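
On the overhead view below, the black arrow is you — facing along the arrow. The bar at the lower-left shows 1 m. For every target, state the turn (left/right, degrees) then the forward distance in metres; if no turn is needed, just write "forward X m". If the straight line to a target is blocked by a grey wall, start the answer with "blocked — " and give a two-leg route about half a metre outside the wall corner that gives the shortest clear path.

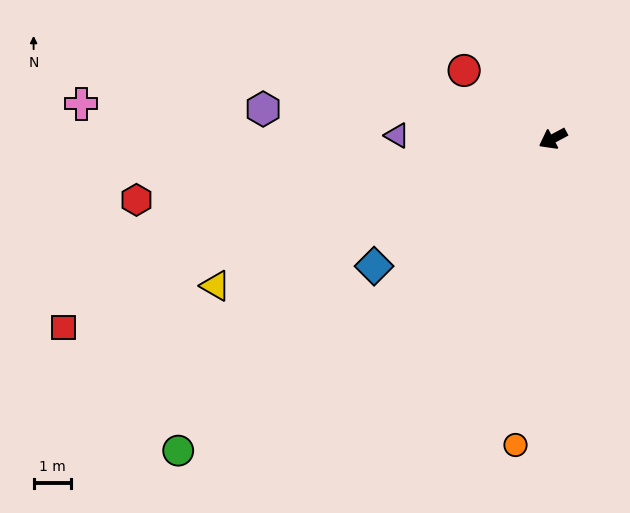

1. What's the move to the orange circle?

turn left 55°, forward 8.2 m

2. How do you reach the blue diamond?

turn left 7°, forward 5.9 m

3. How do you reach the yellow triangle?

turn right 5°, forward 9.8 m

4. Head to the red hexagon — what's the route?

turn right 20°, forward 11.2 m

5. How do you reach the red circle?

turn right 66°, forward 3.0 m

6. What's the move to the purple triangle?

turn right 29°, forward 4.2 m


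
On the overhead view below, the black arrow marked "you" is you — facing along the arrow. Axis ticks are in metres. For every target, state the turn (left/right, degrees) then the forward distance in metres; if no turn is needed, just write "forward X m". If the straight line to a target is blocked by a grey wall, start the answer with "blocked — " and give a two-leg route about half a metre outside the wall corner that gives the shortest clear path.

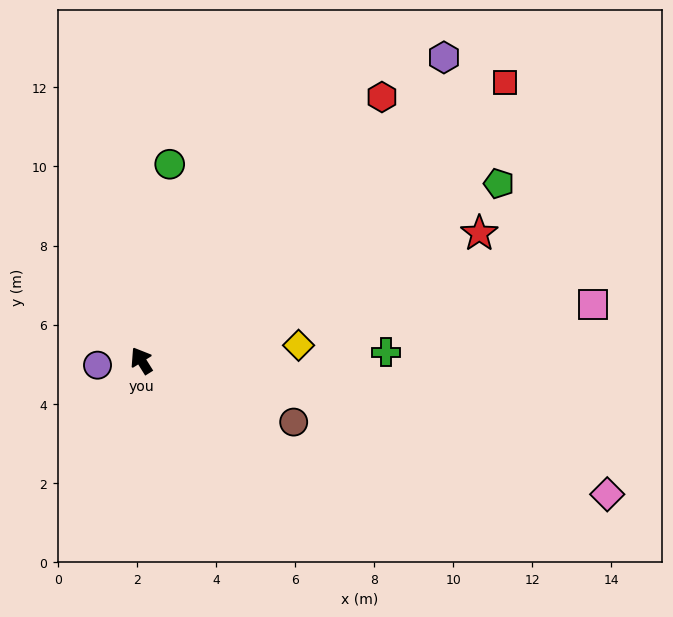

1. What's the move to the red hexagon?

turn right 74°, forward 9.0 m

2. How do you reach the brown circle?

turn right 144°, forward 4.2 m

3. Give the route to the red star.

turn right 101°, forward 9.1 m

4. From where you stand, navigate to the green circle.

turn right 40°, forward 5.0 m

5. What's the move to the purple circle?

turn left 64°, forward 1.1 m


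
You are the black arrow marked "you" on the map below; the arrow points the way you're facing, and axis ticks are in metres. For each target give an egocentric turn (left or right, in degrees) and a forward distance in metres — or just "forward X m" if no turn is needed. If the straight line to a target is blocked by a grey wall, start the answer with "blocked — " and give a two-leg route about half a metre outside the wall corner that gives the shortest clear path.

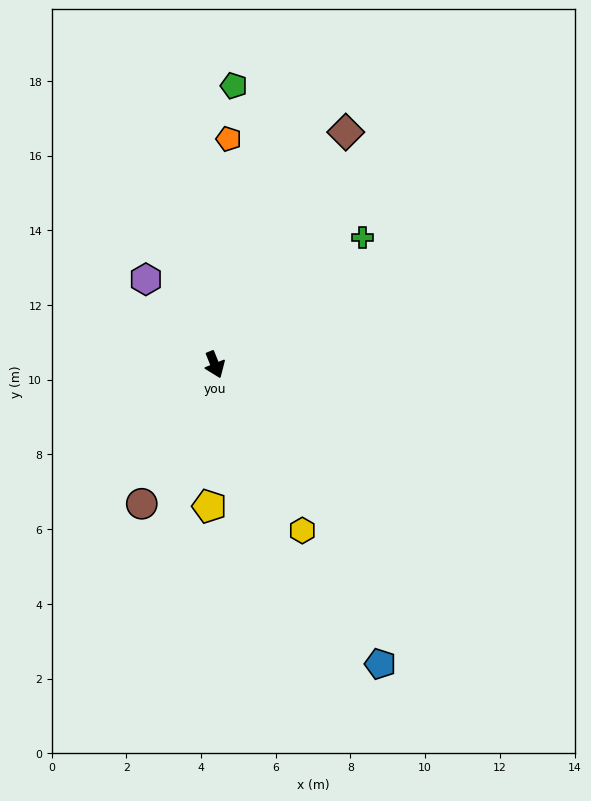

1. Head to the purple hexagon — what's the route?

turn right 163°, forward 2.9 m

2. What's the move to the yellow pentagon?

turn right 24°, forward 3.8 m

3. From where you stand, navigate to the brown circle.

turn right 50°, forward 4.2 m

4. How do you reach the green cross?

turn left 109°, forward 5.2 m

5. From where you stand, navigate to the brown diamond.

turn left 129°, forward 7.1 m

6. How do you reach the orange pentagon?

turn left 155°, forward 6.1 m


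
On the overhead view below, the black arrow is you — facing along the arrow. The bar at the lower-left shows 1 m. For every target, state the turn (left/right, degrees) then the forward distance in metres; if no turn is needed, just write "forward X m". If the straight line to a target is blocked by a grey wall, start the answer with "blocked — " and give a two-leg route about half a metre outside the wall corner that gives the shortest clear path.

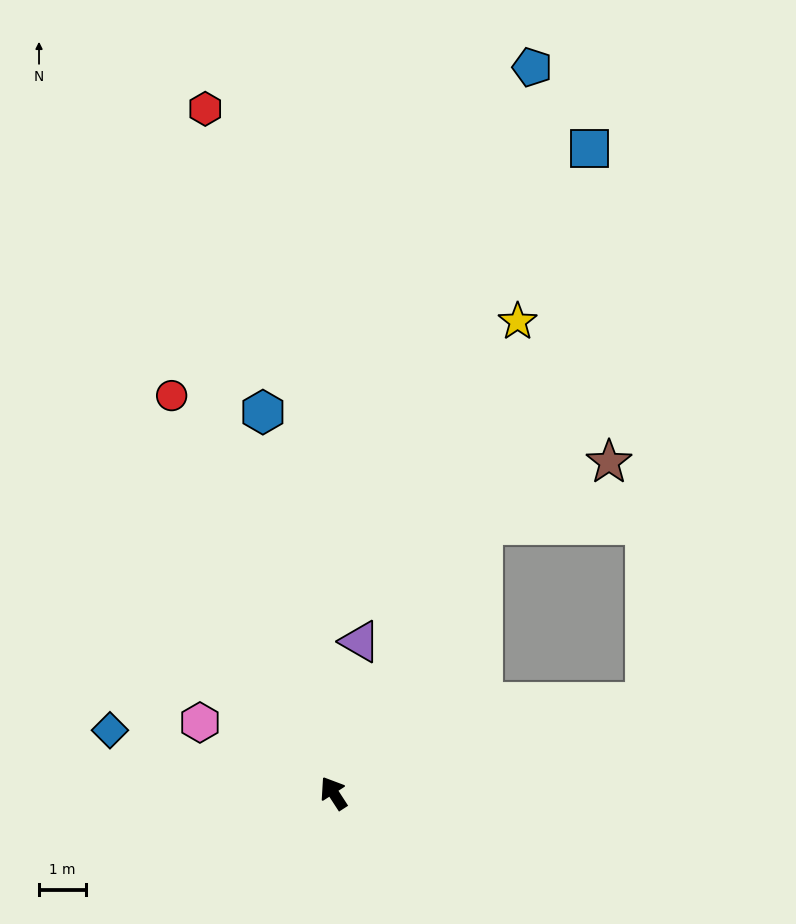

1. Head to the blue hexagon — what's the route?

turn right 22°, forward 8.3 m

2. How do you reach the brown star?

blocked — turn right 62°, forward 6.5 m, then turn right 35°, forward 3.0 m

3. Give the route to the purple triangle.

turn right 43°, forward 3.3 m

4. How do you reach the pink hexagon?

turn left 29°, forward 3.2 m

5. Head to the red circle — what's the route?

turn right 11°, forward 9.2 m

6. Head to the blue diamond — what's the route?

turn left 41°, forward 5.0 m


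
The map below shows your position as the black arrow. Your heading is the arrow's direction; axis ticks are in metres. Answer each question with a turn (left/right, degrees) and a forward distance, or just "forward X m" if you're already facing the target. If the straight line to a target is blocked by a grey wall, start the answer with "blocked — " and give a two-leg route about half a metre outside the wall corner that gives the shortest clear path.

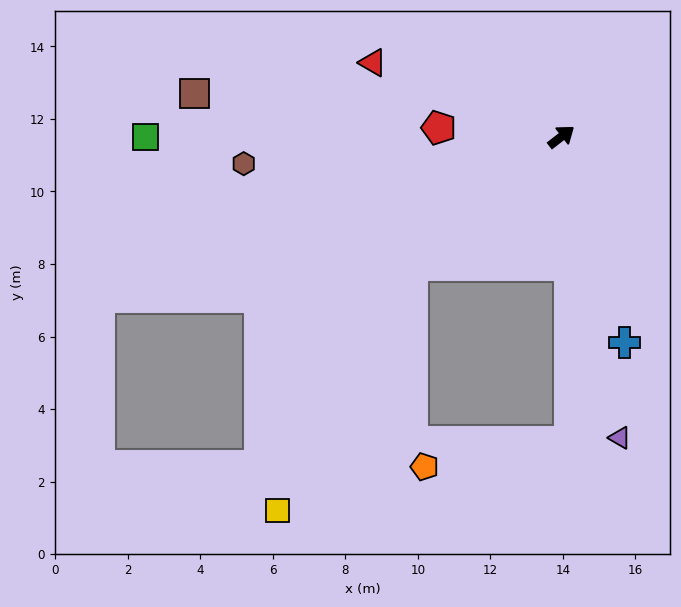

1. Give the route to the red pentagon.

turn left 138°, forward 3.4 m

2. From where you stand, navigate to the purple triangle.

turn right 117°, forward 8.5 m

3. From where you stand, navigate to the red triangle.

turn left 121°, forward 5.6 m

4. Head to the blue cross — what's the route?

turn right 111°, forward 5.9 m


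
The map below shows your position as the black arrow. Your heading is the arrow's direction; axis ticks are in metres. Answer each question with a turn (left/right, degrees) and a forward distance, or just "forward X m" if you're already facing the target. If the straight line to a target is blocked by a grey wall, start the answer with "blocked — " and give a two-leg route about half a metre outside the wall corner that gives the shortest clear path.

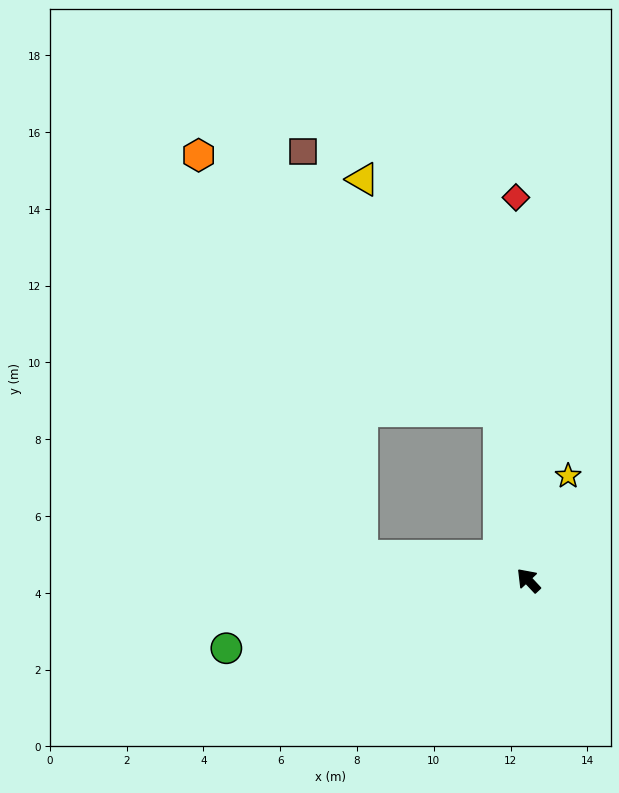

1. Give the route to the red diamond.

turn right 41°, forward 10.0 m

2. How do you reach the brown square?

blocked — turn right 33°, forward 4.5 m, then turn left 27°, forward 8.5 m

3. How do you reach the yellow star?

turn right 64°, forward 2.9 m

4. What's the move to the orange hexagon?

blocked — turn right 33°, forward 4.5 m, then turn left 40°, forward 10.3 m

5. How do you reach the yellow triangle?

blocked — turn right 33°, forward 4.5 m, then turn left 21°, forward 7.0 m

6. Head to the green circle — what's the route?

turn left 60°, forward 8.1 m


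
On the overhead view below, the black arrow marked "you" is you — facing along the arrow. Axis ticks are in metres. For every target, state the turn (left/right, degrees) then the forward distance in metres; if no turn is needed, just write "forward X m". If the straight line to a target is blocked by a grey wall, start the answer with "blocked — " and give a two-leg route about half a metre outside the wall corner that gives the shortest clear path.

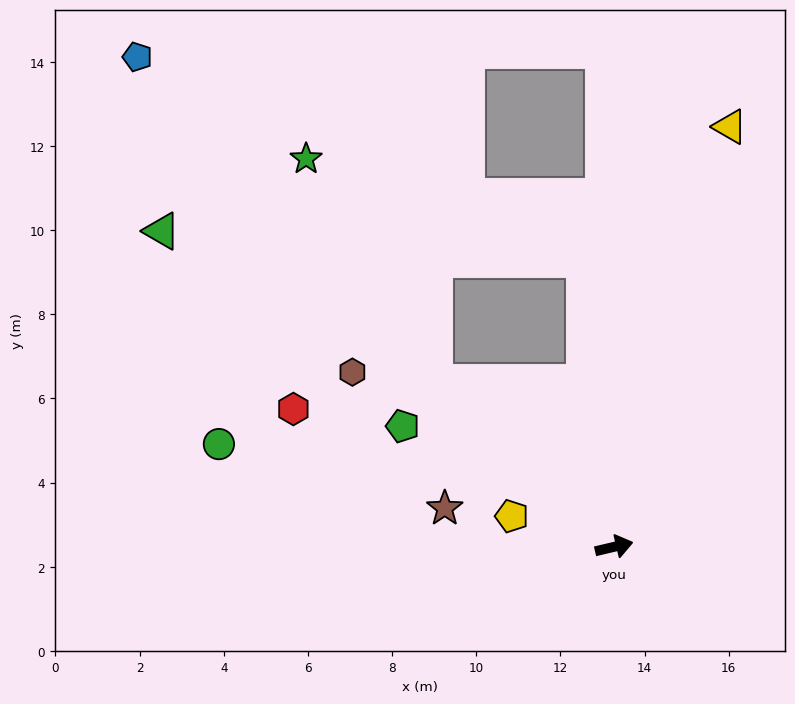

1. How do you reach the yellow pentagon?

turn left 150°, forward 2.5 m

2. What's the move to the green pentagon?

turn left 137°, forward 5.8 m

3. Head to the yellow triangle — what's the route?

turn left 61°, forward 10.4 m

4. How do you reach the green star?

blocked — turn left 124°, forward 5.8 m, then turn right 17°, forward 6.1 m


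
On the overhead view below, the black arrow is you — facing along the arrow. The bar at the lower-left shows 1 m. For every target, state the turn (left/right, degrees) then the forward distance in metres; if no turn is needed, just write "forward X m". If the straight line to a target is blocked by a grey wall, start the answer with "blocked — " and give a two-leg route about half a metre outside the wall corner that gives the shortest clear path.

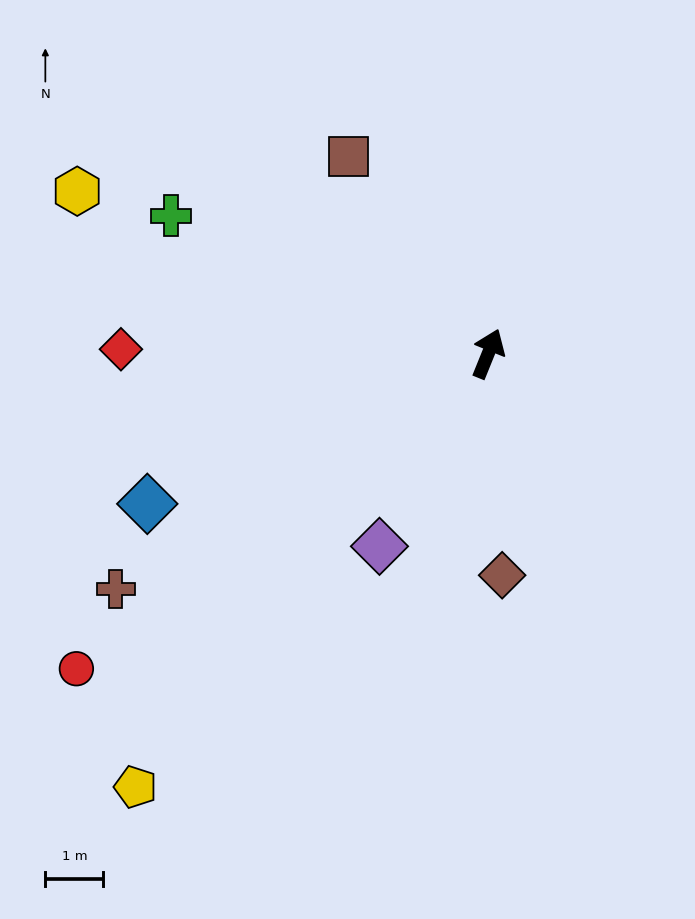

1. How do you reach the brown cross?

turn left 144°, forward 7.6 m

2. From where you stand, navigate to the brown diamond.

turn right 154°, forward 3.8 m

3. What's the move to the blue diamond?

turn left 136°, forward 6.4 m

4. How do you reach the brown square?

turn left 57°, forward 4.2 m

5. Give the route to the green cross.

turn left 89°, forward 6.0 m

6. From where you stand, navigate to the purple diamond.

turn left 173°, forward 3.8 m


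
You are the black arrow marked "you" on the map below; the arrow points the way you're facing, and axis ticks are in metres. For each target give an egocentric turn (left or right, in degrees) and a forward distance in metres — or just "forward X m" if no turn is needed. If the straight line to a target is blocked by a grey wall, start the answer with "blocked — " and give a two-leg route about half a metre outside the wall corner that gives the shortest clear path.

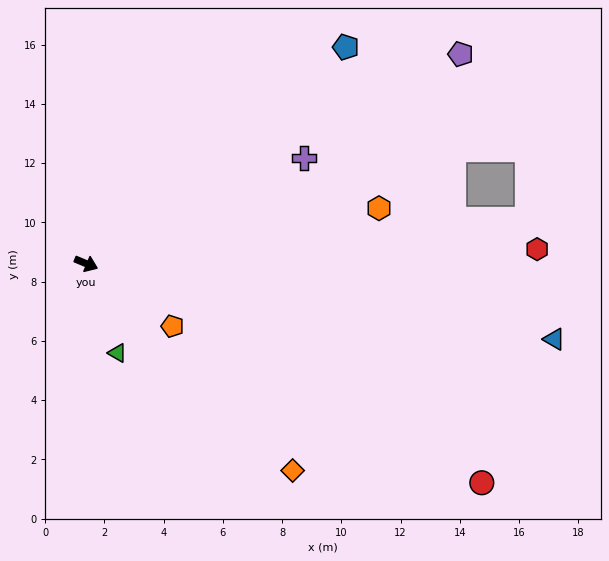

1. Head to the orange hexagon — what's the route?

turn left 33°, forward 10.1 m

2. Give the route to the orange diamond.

turn right 22°, forward 9.9 m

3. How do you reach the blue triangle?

turn left 13°, forward 16.0 m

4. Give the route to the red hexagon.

turn left 24°, forward 15.2 m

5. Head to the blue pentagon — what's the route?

turn left 62°, forward 11.4 m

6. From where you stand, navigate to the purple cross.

turn left 49°, forward 8.2 m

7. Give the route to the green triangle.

turn right 48°, forward 3.2 m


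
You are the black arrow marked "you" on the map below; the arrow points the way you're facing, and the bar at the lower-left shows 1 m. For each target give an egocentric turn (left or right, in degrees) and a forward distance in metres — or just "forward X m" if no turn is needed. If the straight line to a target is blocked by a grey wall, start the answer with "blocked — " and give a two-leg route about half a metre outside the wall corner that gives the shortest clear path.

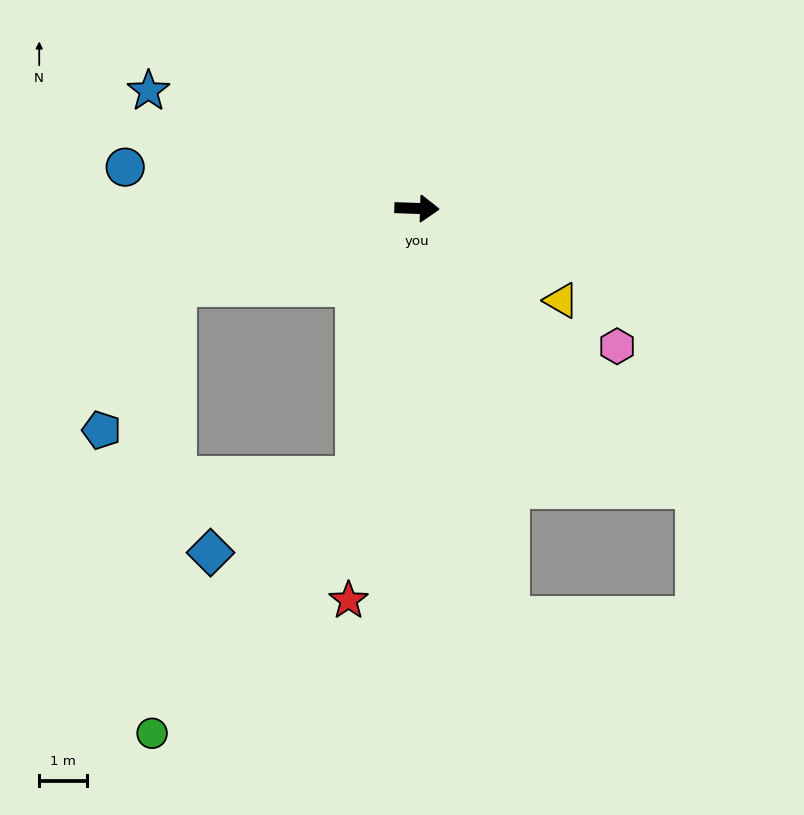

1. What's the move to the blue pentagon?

blocked — turn right 160°, forward 5.3 m, then turn left 44°, forward 3.4 m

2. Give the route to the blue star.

turn left 158°, forward 6.2 m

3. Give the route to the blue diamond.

blocked — turn right 101°, forward 5.8 m, then turn right 49°, forward 3.4 m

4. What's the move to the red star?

turn right 98°, forward 8.4 m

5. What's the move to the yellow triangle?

turn right 31°, forward 3.6 m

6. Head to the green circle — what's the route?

blocked — turn right 101°, forward 5.8 m, then turn right 26°, forward 6.9 m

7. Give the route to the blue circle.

turn left 174°, forward 6.2 m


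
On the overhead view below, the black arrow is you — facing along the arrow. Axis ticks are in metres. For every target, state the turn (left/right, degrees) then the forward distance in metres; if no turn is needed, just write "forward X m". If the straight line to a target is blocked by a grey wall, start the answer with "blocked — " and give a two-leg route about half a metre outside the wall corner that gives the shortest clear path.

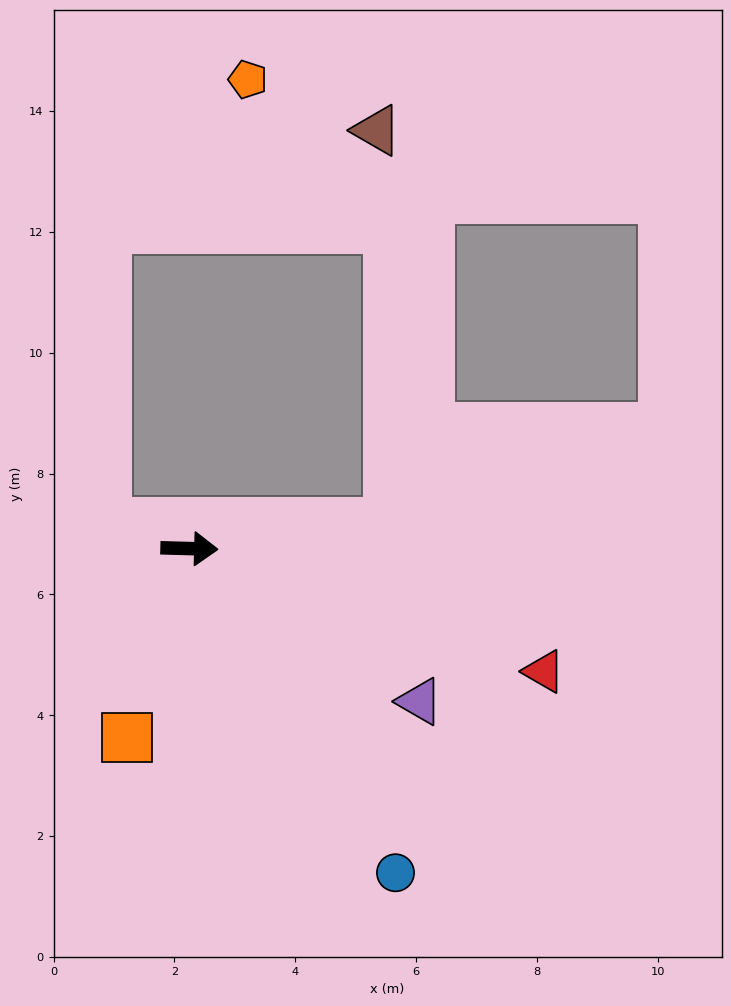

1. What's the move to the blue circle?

turn right 56°, forward 6.4 m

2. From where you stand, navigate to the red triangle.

turn right 18°, forward 6.2 m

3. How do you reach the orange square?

turn right 107°, forward 3.3 m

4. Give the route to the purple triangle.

turn right 32°, forward 4.6 m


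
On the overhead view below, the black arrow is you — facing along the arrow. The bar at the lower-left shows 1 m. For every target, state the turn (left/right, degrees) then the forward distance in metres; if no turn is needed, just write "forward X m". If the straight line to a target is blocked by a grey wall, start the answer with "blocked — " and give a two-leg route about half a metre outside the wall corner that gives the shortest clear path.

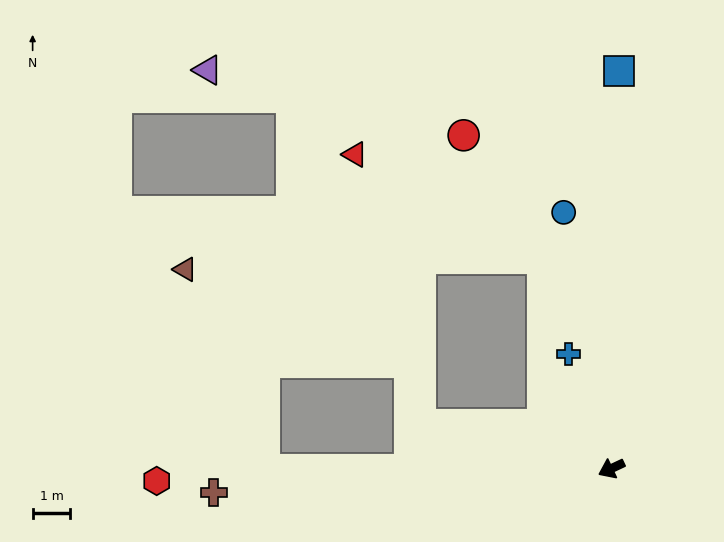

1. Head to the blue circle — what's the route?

turn right 105°, forward 6.9 m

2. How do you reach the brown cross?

turn right 22°, forward 10.5 m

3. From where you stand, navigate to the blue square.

turn right 116°, forward 10.5 m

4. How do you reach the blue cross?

turn right 95°, forward 3.2 m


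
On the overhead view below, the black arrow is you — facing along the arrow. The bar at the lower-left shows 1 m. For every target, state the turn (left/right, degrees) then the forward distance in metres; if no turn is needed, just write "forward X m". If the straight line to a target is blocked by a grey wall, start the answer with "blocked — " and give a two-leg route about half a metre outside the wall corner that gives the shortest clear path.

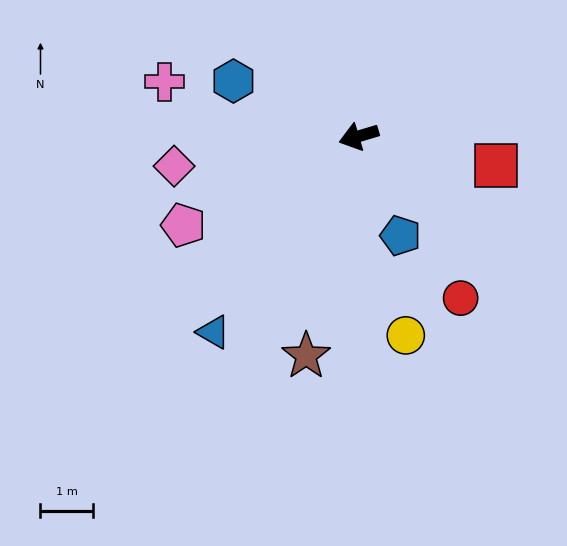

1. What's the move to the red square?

turn left 151°, forward 2.7 m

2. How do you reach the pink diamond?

turn right 7°, forward 3.6 m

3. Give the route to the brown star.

turn left 60°, forward 4.3 m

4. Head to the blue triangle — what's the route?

turn left 37°, forward 4.7 m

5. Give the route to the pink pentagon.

turn left 10°, forward 3.8 m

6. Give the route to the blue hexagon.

turn right 40°, forward 2.6 m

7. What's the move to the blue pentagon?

turn left 96°, forward 2.1 m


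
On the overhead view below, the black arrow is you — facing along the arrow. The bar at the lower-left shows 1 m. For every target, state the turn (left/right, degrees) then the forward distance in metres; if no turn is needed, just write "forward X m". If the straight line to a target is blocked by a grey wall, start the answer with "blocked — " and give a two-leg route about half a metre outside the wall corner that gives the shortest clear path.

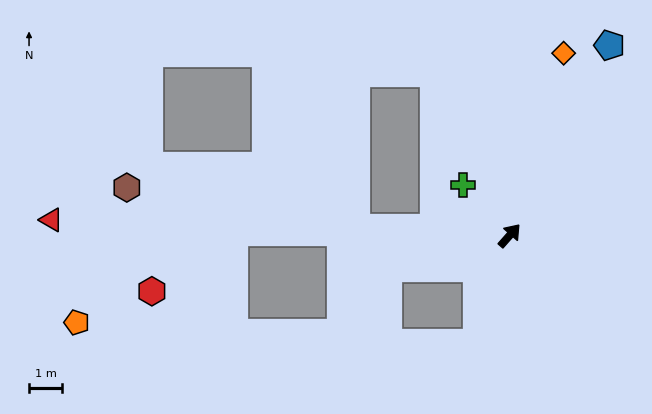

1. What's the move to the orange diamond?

turn left 25°, forward 5.7 m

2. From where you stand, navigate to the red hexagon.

blocked — turn left 131°, forward 8.3 m, then turn left 36°, forward 3.0 m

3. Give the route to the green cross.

turn left 84°, forward 2.1 m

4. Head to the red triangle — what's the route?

turn left 129°, forward 13.8 m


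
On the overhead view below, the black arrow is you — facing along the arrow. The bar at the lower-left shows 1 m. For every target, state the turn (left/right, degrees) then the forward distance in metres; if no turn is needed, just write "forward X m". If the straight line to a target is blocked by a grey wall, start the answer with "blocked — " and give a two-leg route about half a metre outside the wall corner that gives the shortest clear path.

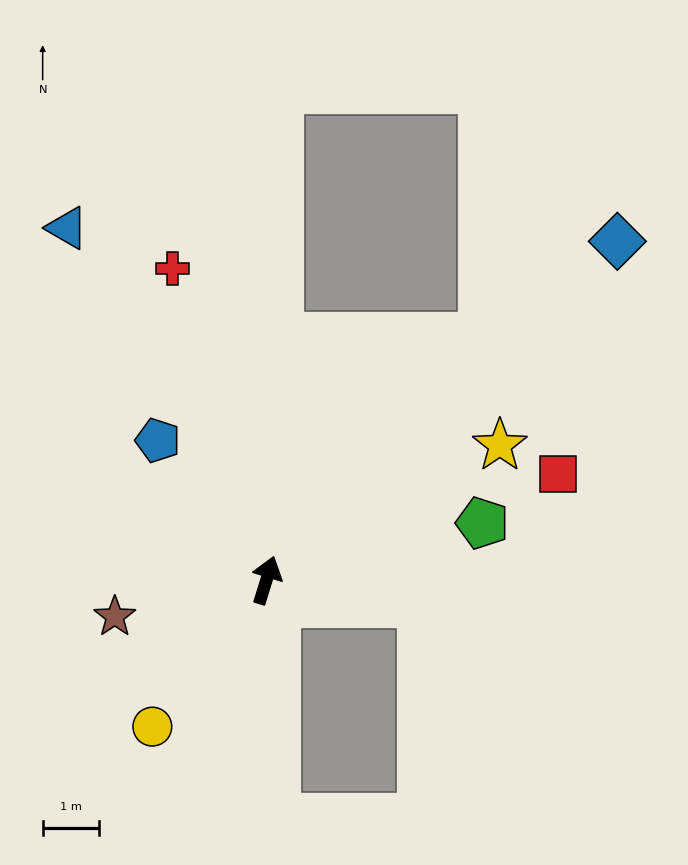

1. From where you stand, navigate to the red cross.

turn left 34°, forward 5.8 m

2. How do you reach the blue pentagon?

turn left 55°, forward 3.2 m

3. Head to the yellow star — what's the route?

turn right 43°, forward 4.8 m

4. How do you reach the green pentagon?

turn right 58°, forward 4.0 m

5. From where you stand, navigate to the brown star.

turn left 121°, forward 2.8 m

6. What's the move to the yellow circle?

turn left 159°, forward 3.3 m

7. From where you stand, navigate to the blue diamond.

turn right 29°, forward 8.7 m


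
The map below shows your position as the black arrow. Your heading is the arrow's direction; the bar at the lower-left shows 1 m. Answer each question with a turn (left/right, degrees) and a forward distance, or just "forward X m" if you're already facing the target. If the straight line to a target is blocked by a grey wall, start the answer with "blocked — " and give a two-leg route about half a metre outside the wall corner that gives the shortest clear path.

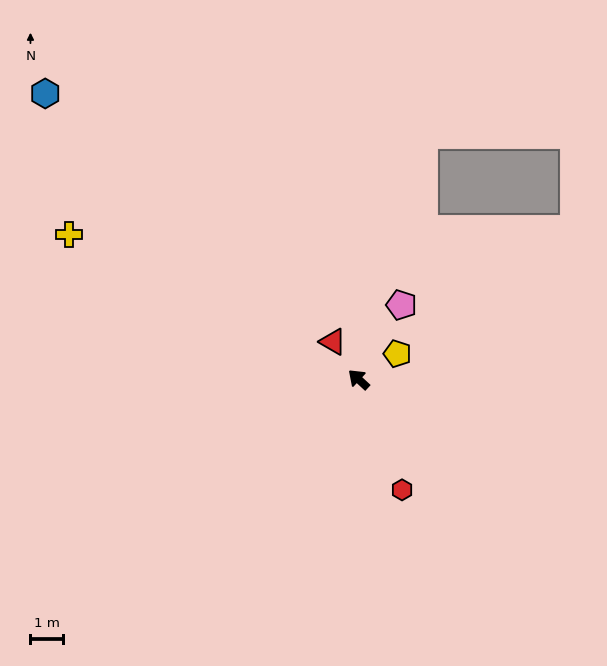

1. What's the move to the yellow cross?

turn left 16°, forward 9.9 m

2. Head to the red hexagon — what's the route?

turn left 154°, forward 3.6 m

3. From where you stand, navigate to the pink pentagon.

turn right 77°, forward 2.6 m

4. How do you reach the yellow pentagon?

turn right 104°, forward 1.4 m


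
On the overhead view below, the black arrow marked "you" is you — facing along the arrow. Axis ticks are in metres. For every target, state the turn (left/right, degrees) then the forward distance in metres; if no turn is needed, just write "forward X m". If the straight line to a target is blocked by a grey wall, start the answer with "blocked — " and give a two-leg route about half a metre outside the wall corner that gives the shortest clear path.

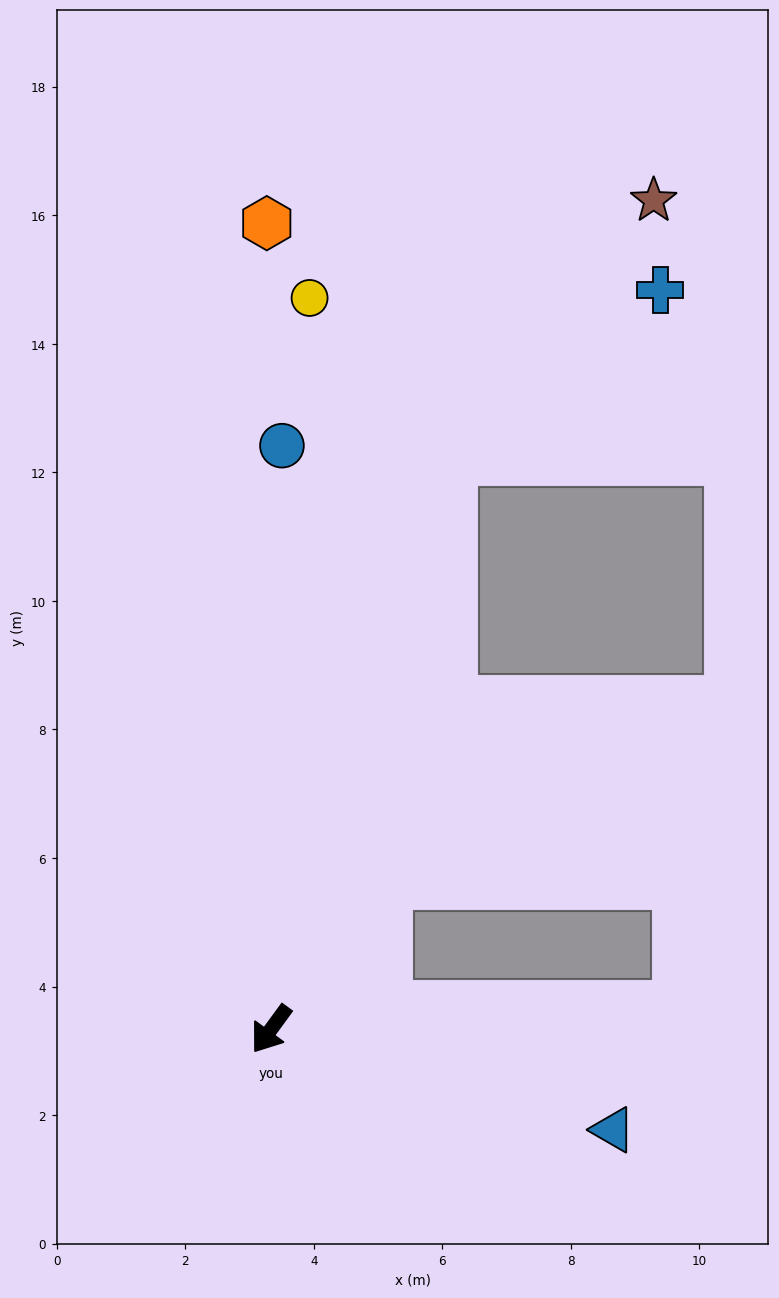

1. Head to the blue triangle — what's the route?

turn left 110°, forward 5.5 m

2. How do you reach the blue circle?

turn right 145°, forward 9.1 m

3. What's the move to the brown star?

blocked — turn right 161°, forward 9.3 m, then turn right 21°, forward 5.1 m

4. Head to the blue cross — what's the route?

blocked — turn right 161°, forward 9.3 m, then turn right 34°, forward 4.2 m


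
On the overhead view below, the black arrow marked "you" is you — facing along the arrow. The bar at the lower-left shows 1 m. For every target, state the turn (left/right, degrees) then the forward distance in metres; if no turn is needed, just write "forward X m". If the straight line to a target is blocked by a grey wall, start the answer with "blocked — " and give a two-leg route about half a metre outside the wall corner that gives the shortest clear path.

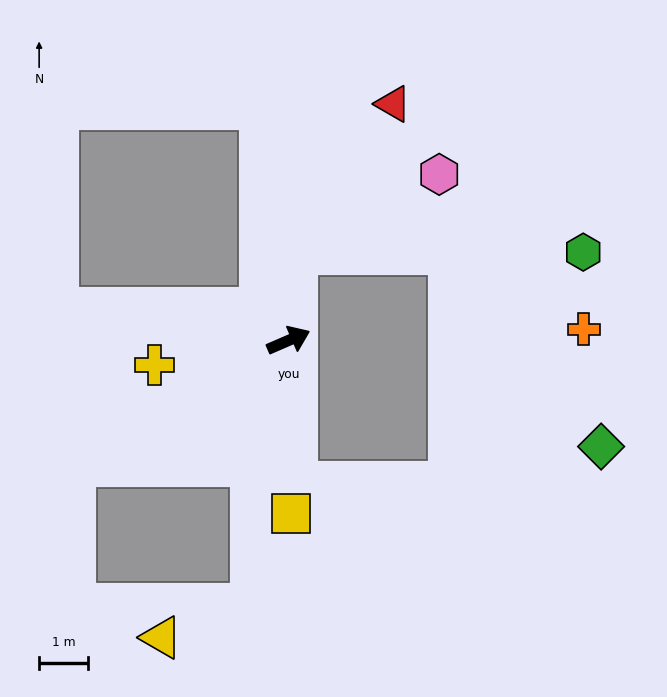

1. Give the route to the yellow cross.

turn left 167°, forward 2.8 m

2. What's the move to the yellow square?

turn right 113°, forward 3.5 m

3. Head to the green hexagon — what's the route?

blocked — turn left 61°, forward 1.8 m, then turn right 84°, forward 5.8 m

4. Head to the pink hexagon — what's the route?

blocked — turn left 61°, forward 1.8 m, then turn right 55°, forward 3.3 m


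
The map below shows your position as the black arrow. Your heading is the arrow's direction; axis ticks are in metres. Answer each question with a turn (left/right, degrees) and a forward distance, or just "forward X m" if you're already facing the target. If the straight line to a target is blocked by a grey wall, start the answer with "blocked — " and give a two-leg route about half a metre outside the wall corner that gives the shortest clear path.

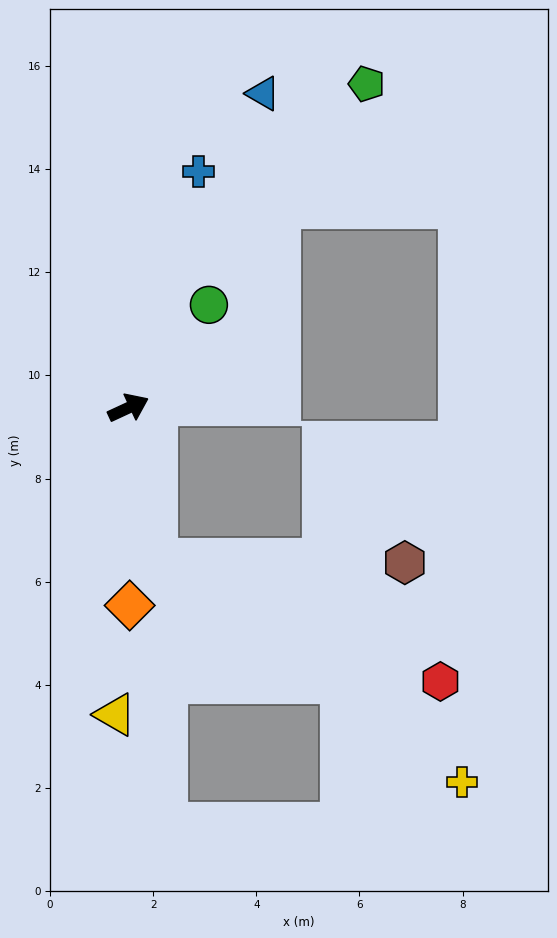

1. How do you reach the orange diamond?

turn right 115°, forward 3.8 m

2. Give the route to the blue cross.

turn left 49°, forward 4.8 m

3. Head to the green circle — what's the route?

turn left 27°, forward 2.5 m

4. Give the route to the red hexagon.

blocked — turn right 105°, forward 3.0 m, then turn left 57°, forward 6.0 m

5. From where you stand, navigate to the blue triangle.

turn left 42°, forward 6.6 m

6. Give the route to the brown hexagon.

blocked — turn right 105°, forward 3.0 m, then turn left 80°, forward 4.8 m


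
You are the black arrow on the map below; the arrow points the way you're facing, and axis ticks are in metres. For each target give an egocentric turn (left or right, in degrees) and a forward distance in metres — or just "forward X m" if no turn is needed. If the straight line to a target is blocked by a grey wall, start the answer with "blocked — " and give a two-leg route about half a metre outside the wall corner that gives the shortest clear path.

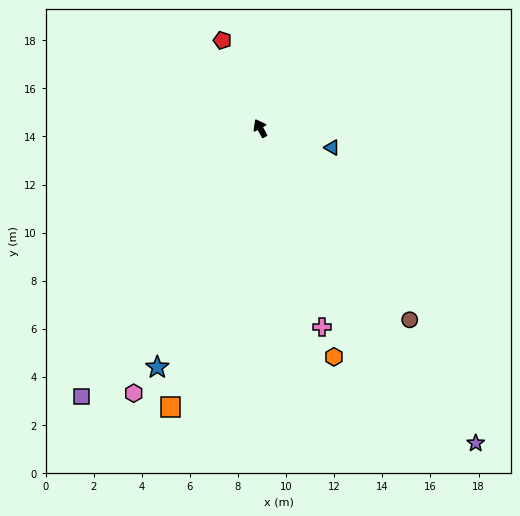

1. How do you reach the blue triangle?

turn right 134°, forward 3.1 m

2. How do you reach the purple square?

turn left 118°, forward 13.4 m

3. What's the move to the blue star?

turn left 128°, forward 10.8 m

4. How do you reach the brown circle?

turn right 171°, forward 10.1 m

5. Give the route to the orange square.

turn left 134°, forward 12.2 m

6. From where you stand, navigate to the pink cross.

turn left 169°, forward 8.7 m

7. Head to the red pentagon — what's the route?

turn right 5°, forward 4.0 m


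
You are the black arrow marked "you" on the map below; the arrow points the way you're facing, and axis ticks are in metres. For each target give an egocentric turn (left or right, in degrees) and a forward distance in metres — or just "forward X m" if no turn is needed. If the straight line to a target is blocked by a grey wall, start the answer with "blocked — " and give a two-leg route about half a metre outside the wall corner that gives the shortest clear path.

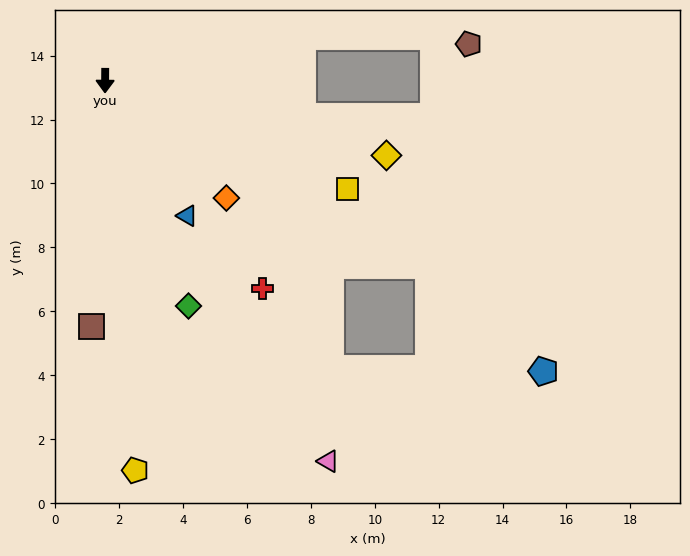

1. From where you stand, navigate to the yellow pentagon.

turn left 5°, forward 12.2 m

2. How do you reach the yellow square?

turn left 66°, forward 8.3 m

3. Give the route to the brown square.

turn right 3°, forward 7.7 m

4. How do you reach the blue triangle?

turn left 32°, forward 4.9 m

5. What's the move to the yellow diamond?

turn left 76°, forward 9.1 m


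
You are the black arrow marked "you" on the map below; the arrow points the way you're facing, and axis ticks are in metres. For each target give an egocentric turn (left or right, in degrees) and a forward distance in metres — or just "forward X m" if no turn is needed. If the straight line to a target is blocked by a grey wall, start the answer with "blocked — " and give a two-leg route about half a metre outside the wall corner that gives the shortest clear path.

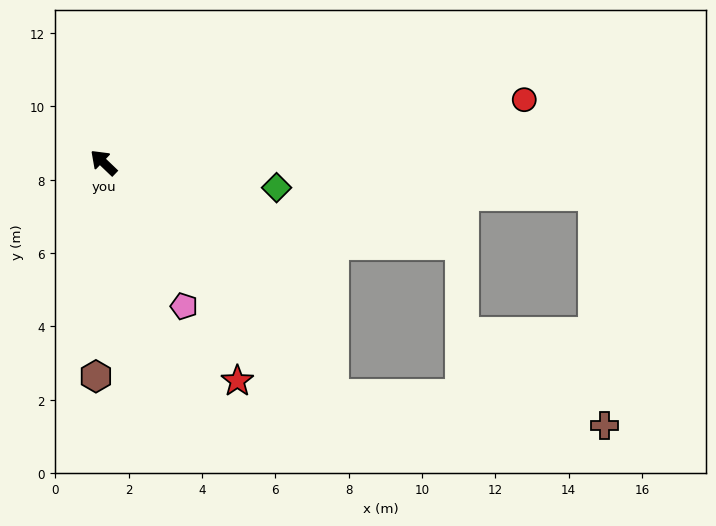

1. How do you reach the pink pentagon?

turn left 163°, forward 4.5 m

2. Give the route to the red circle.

turn right 128°, forward 11.6 m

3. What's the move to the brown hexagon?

turn left 132°, forward 5.8 m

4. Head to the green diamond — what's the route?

turn right 145°, forward 4.8 m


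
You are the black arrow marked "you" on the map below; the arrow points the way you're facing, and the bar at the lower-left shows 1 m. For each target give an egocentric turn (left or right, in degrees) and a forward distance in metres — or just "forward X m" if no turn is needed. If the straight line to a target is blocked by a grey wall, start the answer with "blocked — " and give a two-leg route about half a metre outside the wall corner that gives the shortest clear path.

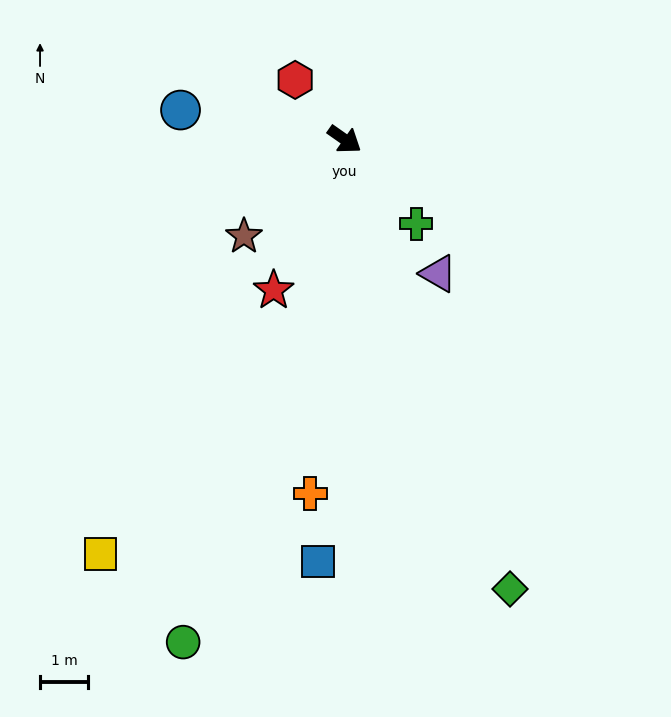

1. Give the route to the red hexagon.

turn left 165°, forward 1.6 m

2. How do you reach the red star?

turn right 80°, forward 3.5 m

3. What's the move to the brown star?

turn right 101°, forward 2.9 m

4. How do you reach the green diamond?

turn right 35°, forward 9.9 m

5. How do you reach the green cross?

turn right 15°, forward 2.3 m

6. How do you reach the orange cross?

turn right 60°, forward 7.4 m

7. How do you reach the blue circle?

turn right 155°, forward 3.5 m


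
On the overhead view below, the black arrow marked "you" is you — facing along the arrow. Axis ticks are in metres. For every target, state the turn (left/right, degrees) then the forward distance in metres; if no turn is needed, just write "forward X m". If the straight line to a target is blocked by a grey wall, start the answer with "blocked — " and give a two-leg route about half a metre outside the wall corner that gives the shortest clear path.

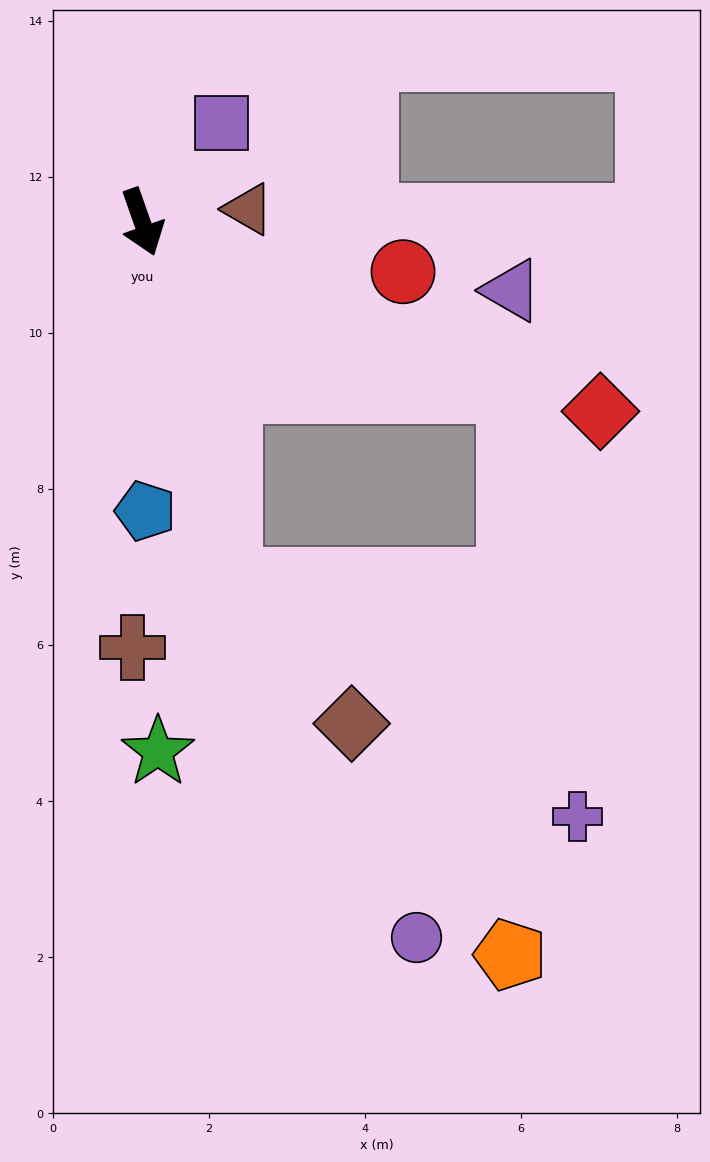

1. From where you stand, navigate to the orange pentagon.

blocked — turn left 46°, forward 5.2 m, then turn right 65°, forward 7.2 m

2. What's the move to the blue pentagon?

turn right 19°, forward 3.7 m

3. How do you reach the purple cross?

blocked — turn left 46°, forward 5.2 m, then turn right 56°, forward 5.5 m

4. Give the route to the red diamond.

turn left 48°, forward 6.4 m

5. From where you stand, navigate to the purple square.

turn left 122°, forward 1.6 m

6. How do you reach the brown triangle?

turn left 78°, forward 1.4 m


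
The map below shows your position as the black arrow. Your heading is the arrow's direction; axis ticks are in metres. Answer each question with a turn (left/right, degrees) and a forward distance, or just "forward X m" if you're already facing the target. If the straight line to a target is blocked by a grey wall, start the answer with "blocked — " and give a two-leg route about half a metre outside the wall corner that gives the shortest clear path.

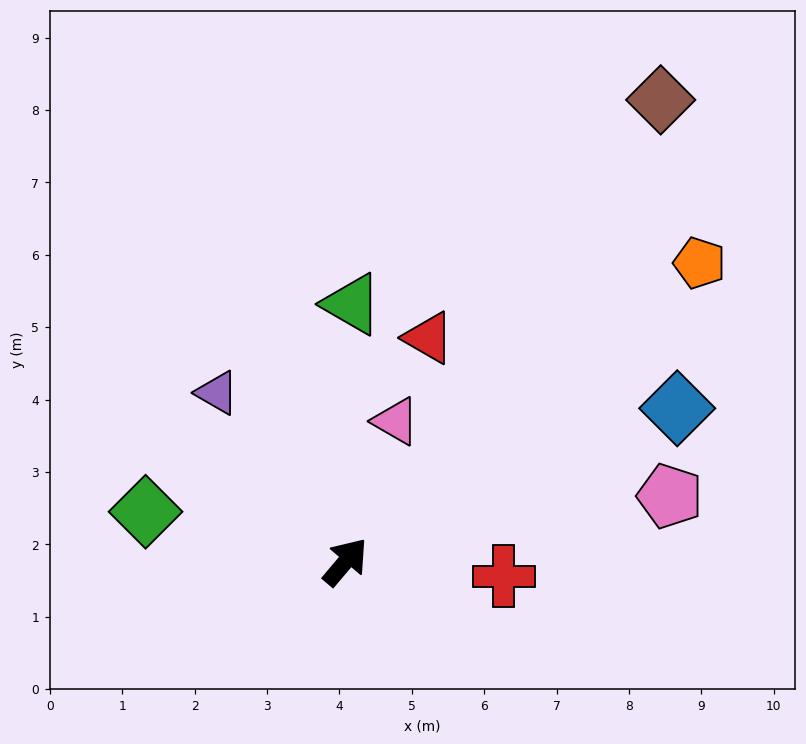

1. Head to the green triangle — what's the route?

turn left 39°, forward 3.6 m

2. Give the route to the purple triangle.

turn left 77°, forward 2.9 m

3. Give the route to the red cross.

turn right 55°, forward 2.2 m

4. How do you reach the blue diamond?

turn right 25°, forward 5.0 m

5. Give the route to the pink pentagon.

turn right 38°, forward 4.6 m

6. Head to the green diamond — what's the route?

turn left 116°, forward 2.8 m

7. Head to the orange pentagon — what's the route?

turn right 10°, forward 6.4 m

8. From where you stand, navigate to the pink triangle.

turn left 21°, forward 2.1 m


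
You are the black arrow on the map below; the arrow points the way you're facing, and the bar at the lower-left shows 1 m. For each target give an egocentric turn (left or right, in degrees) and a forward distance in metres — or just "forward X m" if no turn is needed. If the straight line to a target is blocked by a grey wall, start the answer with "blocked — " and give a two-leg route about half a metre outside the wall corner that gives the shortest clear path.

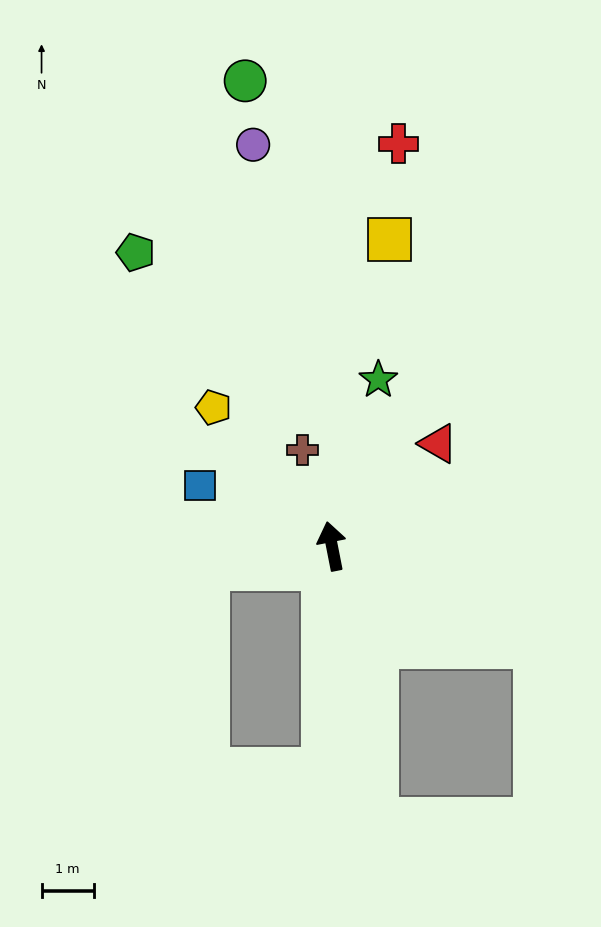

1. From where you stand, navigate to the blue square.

turn left 54°, forward 2.8 m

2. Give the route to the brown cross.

turn left 6°, forward 1.9 m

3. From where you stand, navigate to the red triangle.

turn right 57°, forward 2.8 m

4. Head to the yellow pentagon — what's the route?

turn left 29°, forward 3.5 m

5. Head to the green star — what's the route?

turn right 27°, forward 3.3 m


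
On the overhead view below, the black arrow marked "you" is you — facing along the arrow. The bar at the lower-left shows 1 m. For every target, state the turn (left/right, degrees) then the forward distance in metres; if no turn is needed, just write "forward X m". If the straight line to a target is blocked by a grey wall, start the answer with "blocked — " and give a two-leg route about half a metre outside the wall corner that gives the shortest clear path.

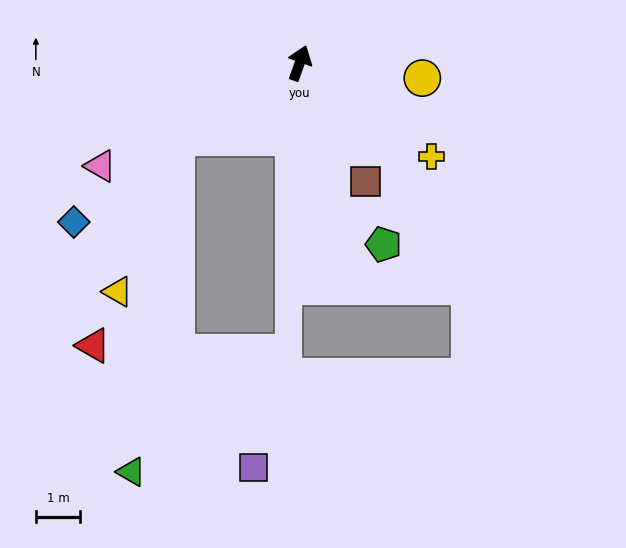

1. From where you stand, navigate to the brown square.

turn right 132°, forward 3.1 m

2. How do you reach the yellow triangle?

blocked — turn left 141°, forward 3.3 m, then turn left 38°, forward 3.7 m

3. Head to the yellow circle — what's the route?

turn right 78°, forward 2.8 m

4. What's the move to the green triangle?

blocked — turn left 141°, forward 3.3 m, then turn left 51°, forward 7.6 m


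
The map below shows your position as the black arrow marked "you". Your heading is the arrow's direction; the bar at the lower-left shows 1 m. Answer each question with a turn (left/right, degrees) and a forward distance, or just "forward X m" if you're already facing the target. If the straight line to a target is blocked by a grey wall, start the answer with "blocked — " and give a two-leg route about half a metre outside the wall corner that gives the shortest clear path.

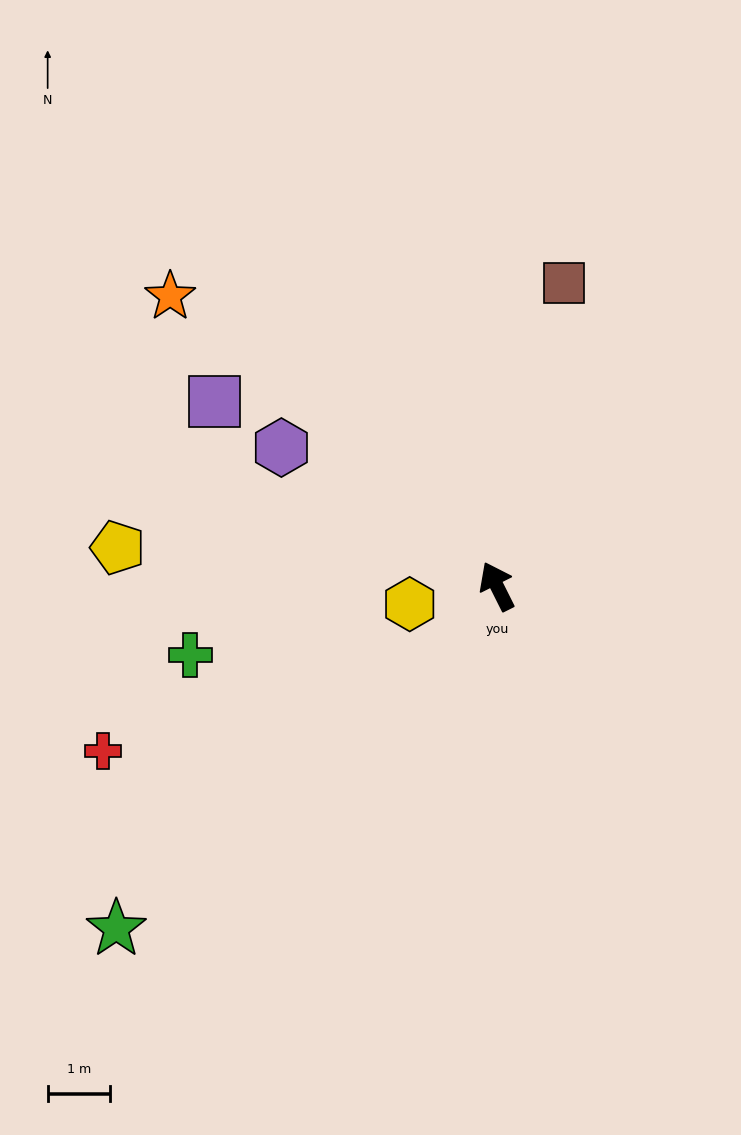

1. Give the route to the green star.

turn left 105°, forward 8.2 m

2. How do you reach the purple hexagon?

turn left 31°, forward 4.1 m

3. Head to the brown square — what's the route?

turn right 39°, forward 5.0 m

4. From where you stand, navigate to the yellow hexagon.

turn left 75°, forward 1.4 m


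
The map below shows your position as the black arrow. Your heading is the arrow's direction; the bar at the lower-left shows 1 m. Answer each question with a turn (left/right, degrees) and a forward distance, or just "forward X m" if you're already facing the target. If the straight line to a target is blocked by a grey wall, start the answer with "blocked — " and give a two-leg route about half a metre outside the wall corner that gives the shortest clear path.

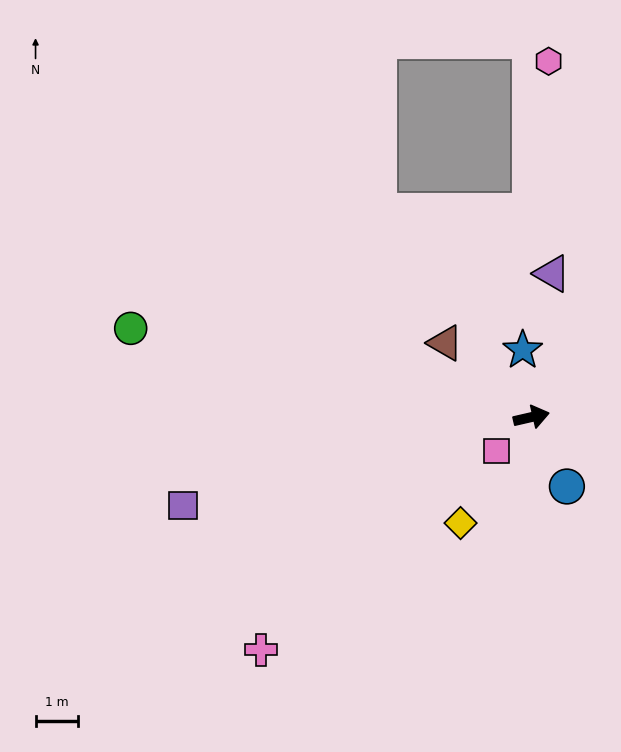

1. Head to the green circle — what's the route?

turn left 155°, forward 9.6 m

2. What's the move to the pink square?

turn right 149°, forward 1.1 m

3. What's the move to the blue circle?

turn right 76°, forward 1.8 m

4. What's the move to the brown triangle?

turn left 126°, forward 2.7 m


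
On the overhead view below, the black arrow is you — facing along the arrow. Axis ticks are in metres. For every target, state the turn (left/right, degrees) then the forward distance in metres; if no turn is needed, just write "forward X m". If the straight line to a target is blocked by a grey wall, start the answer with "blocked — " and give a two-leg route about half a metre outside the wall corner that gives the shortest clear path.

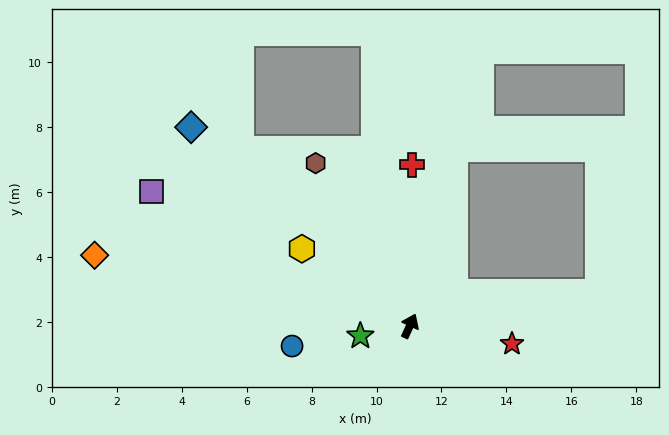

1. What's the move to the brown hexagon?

turn left 55°, forward 5.8 m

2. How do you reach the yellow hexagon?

turn left 79°, forward 4.1 m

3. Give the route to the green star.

turn left 126°, forward 1.6 m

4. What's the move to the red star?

turn right 75°, forward 3.2 m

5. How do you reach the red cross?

turn left 24°, forward 5.0 m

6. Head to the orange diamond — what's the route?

turn left 102°, forward 9.9 m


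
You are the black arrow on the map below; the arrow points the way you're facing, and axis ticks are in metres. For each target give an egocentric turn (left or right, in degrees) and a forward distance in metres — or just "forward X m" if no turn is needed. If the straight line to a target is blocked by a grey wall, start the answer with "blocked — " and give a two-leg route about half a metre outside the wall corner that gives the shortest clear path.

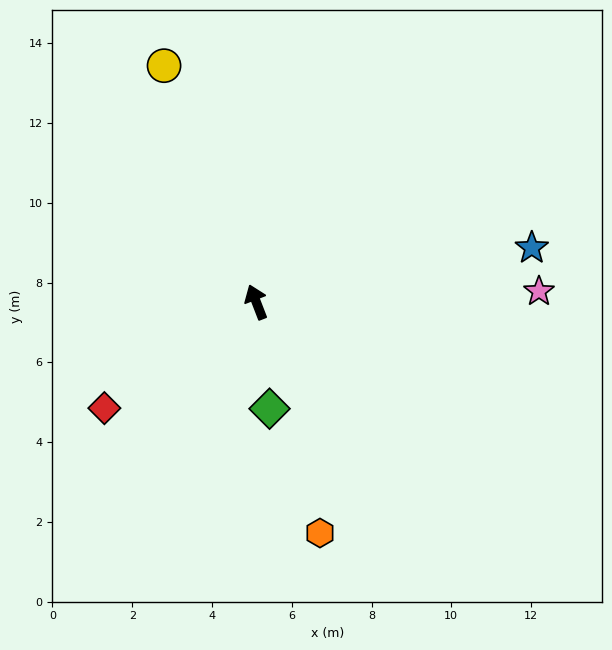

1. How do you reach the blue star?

turn right 100°, forward 7.0 m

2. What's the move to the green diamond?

turn left 166°, forward 2.7 m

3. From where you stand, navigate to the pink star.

turn right 109°, forward 7.1 m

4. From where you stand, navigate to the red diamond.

turn left 104°, forward 4.6 m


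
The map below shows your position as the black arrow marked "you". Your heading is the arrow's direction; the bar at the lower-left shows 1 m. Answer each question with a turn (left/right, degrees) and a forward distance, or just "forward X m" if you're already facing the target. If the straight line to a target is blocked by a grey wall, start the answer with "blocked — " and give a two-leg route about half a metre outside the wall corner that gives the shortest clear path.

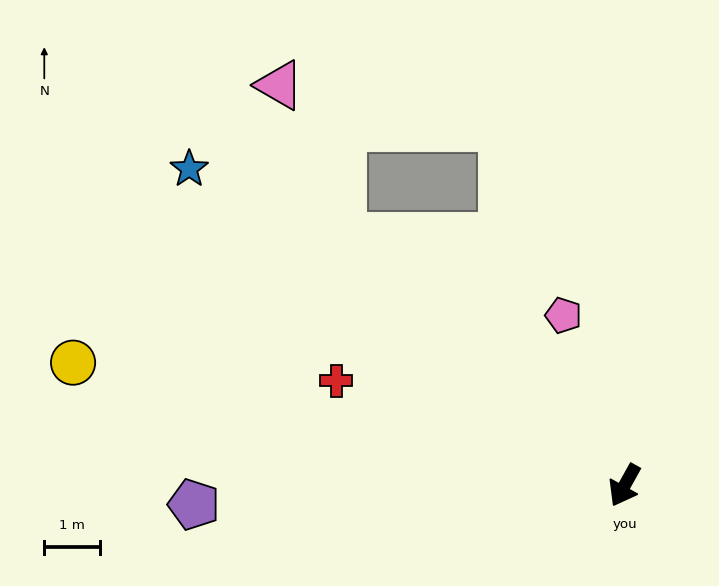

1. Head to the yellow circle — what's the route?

turn right 74°, forward 10.1 m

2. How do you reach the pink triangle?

blocked — turn right 102°, forward 6.7 m, then turn right 26°, forward 2.9 m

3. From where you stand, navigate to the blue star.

turn right 97°, forward 9.6 m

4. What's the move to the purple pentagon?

turn right 58°, forward 7.7 m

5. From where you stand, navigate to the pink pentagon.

turn right 131°, forward 3.2 m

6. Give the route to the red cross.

turn right 81°, forward 5.5 m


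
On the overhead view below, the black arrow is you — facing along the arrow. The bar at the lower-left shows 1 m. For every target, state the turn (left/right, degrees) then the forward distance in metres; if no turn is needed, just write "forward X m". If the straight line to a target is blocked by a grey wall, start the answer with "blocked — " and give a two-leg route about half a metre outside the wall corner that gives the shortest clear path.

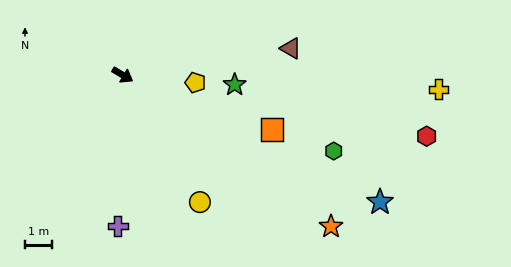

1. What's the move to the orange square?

turn left 11°, forward 5.9 m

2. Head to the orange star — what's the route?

turn right 5°, forward 9.6 m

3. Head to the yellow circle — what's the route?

turn right 28°, forward 5.5 m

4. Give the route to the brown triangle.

turn left 40°, forward 6.3 m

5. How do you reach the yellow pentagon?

turn left 25°, forward 2.7 m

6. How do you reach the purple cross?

turn right 61°, forward 5.6 m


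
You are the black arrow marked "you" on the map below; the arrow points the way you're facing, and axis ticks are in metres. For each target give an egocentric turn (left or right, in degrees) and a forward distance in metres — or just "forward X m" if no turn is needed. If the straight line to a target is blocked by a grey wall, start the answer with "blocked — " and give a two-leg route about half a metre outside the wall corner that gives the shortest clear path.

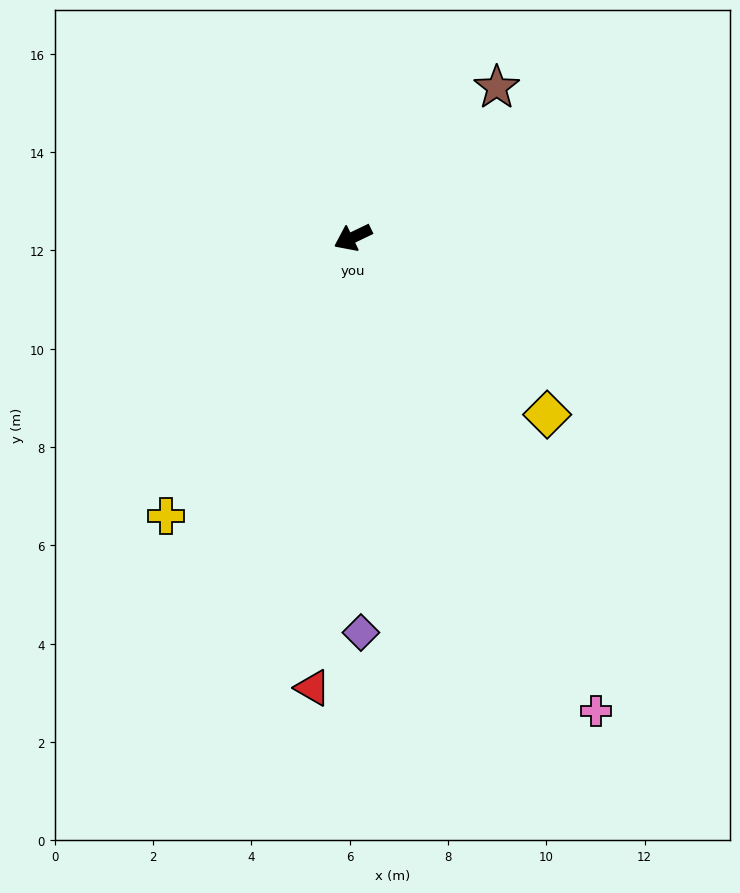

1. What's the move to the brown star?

turn right 159°, forward 4.2 m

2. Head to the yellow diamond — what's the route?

turn left 112°, forward 5.3 m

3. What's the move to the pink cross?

turn left 91°, forward 10.8 m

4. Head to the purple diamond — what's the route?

turn left 65°, forward 8.0 m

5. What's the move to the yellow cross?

turn left 30°, forward 6.8 m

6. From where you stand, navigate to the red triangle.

turn left 59°, forward 9.2 m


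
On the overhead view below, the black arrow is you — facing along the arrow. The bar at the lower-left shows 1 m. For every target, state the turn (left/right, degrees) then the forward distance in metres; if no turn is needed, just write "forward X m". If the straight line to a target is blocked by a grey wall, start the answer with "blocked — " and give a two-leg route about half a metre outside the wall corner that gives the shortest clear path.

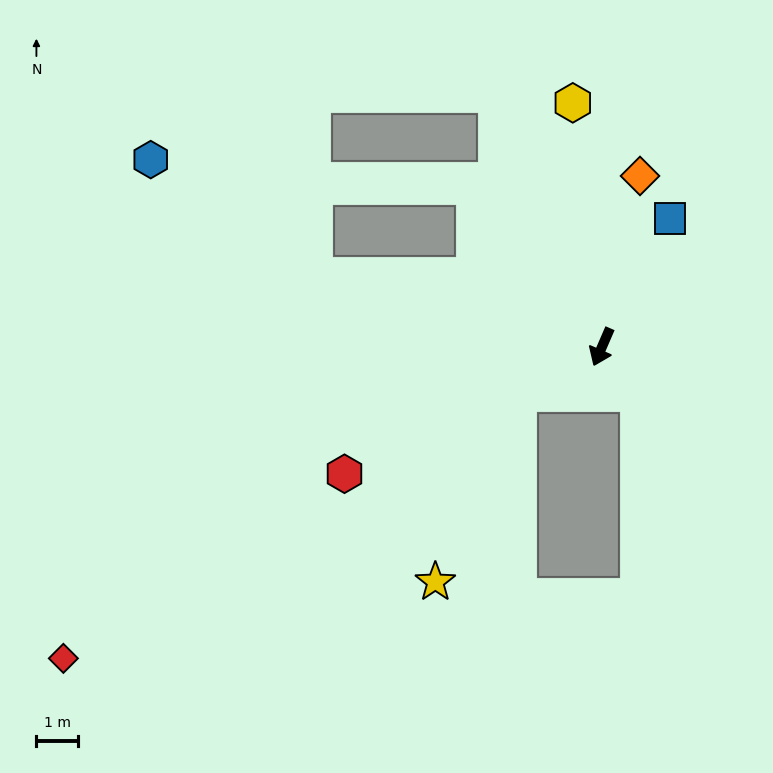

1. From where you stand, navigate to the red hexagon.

turn right 40°, forward 6.8 m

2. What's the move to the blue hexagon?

blocked — turn right 81°, forward 7.0 m, then turn right 21°, forward 4.8 m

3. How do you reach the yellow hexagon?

turn right 150°, forward 5.8 m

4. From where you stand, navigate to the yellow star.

blocked — turn right 37°, forward 2.3 m, then turn left 36°, forward 4.9 m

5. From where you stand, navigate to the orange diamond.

turn right 169°, forward 4.2 m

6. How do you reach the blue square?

turn left 176°, forward 3.5 m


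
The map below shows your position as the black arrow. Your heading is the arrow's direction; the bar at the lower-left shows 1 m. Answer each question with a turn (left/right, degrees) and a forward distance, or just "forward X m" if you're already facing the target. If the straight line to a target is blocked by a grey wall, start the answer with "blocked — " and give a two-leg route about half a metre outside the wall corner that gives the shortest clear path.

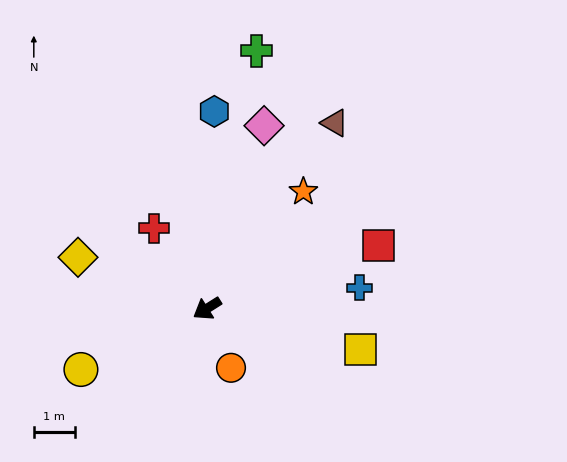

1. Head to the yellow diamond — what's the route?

turn right 54°, forward 3.4 m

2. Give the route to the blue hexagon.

turn right 124°, forward 4.8 m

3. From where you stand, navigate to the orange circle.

turn left 80°, forward 1.6 m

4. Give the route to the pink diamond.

turn right 140°, forward 4.6 m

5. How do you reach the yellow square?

turn left 133°, forward 3.8 m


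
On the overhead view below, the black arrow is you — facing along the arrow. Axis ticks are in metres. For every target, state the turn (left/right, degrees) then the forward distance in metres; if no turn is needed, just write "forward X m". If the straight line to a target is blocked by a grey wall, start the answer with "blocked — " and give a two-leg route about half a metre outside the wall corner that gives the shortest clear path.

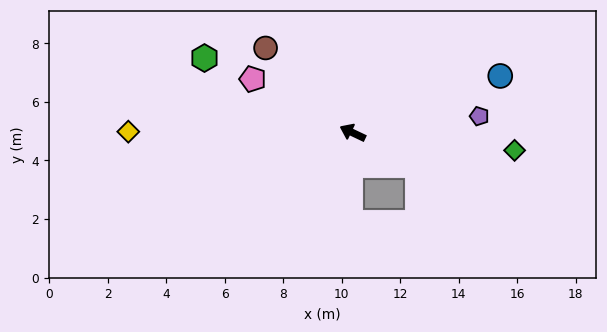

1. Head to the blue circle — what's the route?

turn right 134°, forward 5.4 m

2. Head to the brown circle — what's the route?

turn right 19°, forward 4.2 m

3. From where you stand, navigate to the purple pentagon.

turn right 147°, forward 4.4 m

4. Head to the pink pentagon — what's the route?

turn right 3°, forward 3.9 m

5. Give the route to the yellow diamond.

turn left 25°, forward 7.7 m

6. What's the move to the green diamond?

turn right 161°, forward 5.6 m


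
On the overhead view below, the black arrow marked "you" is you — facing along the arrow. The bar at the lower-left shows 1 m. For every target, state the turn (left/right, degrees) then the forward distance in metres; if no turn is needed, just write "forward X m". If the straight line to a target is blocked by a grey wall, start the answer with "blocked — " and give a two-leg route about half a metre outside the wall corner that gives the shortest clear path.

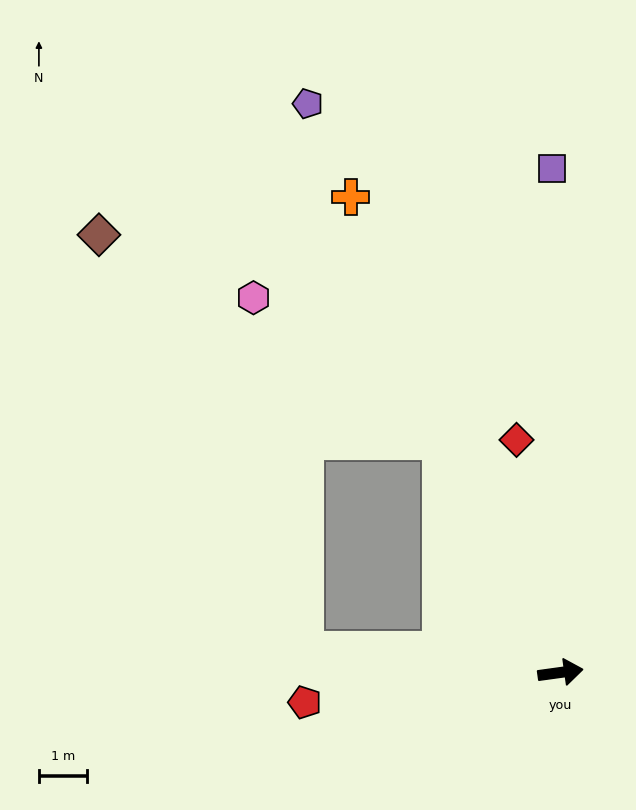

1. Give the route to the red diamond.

turn left 93°, forward 4.9 m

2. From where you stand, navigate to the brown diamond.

blocked — turn left 109°, forward 5.4 m, then turn left 32°, forward 8.4 m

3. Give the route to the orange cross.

turn left 106°, forward 10.8 m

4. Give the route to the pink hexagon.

blocked — turn left 109°, forward 5.4 m, then turn left 26°, forward 4.9 m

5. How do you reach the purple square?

turn left 83°, forward 10.5 m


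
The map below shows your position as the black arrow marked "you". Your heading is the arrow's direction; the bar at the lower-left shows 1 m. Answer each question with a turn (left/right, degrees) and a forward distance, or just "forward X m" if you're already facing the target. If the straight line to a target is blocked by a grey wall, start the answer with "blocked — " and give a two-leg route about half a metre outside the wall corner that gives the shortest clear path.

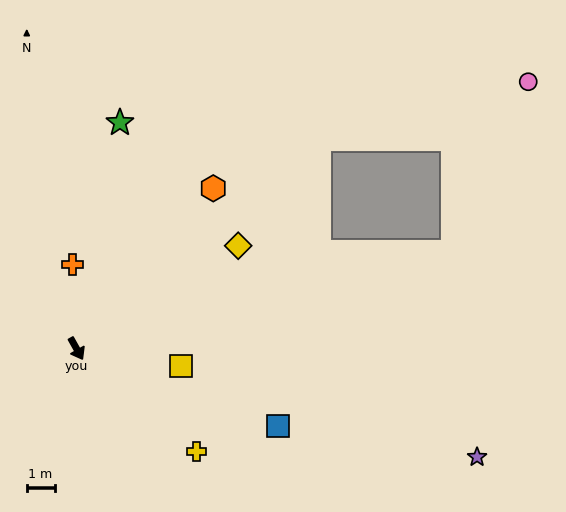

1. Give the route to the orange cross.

turn left 154°, forward 3.0 m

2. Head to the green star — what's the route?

turn left 140°, forward 8.3 m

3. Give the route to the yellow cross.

turn left 20°, forward 5.7 m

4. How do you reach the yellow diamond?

turn left 93°, forward 6.9 m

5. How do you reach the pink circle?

blocked — turn left 101°, forward 11.5 m, then turn right 25°, forward 7.8 m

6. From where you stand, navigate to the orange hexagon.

turn left 110°, forward 7.6 m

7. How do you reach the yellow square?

turn left 51°, forward 3.8 m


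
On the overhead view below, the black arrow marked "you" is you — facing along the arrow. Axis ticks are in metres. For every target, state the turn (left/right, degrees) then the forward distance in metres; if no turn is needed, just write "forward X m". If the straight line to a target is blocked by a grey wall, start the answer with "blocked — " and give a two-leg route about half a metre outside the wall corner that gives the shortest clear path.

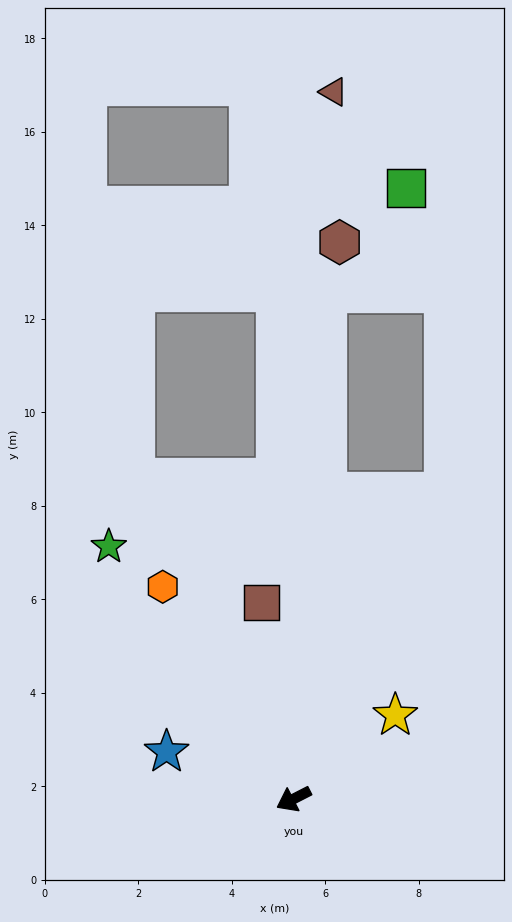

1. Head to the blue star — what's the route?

turn right 47°, forward 2.9 m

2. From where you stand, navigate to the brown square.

turn right 108°, forward 4.3 m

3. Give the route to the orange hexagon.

turn right 85°, forward 5.3 m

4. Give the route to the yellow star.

turn right 168°, forward 2.8 m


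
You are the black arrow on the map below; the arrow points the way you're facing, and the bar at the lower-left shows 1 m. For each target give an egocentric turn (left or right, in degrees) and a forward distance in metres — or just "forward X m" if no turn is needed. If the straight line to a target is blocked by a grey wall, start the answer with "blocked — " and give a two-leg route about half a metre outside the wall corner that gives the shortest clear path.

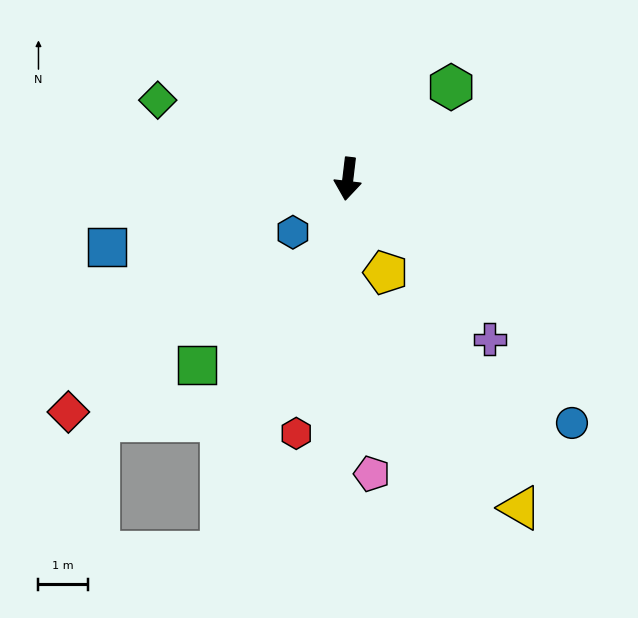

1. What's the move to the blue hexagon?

turn right 39°, forward 1.6 m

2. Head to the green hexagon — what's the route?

turn left 138°, forward 2.8 m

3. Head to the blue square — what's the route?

turn right 67°, forward 5.1 m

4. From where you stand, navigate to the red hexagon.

turn right 5°, forward 5.3 m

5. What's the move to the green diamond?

turn right 106°, forward 4.2 m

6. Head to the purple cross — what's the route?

turn left 48°, forward 4.4 m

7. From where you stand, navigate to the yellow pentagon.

turn left 29°, forward 2.1 m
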